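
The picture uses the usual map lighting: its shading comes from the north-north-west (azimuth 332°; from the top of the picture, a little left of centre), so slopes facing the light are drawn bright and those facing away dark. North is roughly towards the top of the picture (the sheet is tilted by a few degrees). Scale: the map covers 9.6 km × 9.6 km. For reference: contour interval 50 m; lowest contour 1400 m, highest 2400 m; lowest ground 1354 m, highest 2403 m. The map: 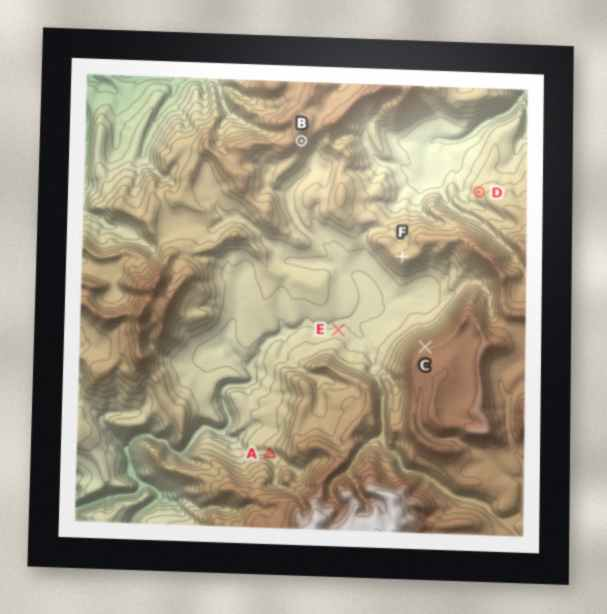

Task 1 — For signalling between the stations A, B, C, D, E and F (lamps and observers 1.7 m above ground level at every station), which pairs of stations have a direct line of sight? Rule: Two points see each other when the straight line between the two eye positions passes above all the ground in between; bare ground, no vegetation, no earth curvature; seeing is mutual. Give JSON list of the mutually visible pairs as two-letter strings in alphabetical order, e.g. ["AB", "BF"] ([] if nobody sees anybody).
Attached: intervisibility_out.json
["BC", "BD", "BE", "BF", "CE", "CF", "EF"]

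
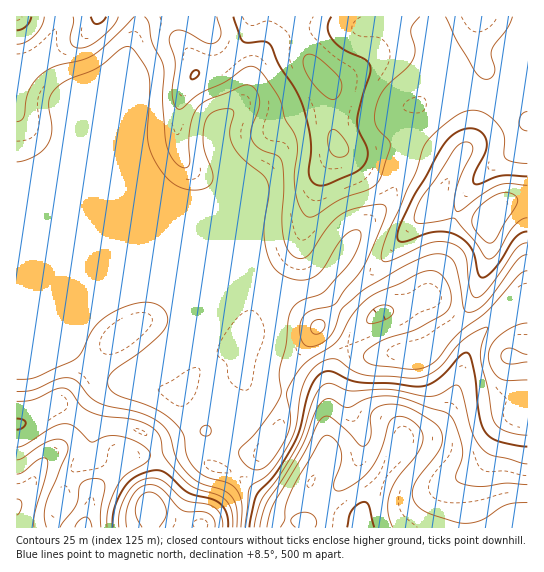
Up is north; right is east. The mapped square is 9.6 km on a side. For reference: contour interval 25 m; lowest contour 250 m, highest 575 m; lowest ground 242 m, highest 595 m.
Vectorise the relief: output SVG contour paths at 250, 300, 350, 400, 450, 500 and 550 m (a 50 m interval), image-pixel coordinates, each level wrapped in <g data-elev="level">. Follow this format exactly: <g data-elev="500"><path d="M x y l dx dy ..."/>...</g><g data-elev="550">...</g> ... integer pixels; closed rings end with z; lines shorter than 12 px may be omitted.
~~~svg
<g data-elev="250"><path d="M347 527l2-12 3-5 6-6 7-2 4 4 5 21"/></g><g data-elev="300"><path d="M267 527l6-22 31-52 17-34 5-3 5 2 16 13 12 14 4 1 4-2 4-7-1-19 2-5 5-6 10-3 14 1 13 5 21 13 7 10 0 8-2 8-22 29-5 11-1 6 2 6 8 9 9 4 22 7 14 2 16-4 24-14 20-2"/></g><g data-elev="350"><path d="M254 527l3-14 5-14 17-22 16-27 8-16 12-37 6-10 6-4 6 1 17 7 40-2 39 7 9-1 15-9 5-1 4 7 10 39 10 18 11 7 34 8"/></g><g data-elev="400"><path d="M245 527l5-40 19-13 14-21 12-24 5-34 5-14 9-14 13-7 6-1 5 1 15 11 12 4 54 3 11-4 9-6 18-22 9-8 12-8 9-3-6 19 0 12 7 31 5 30 4 7 6 4 12 4 12 1"/><path d="M17 499l4 1 1 5-3 8-2 2"/><path d="M369 323l-2-2 1-4 8-10 10-2 7 4 0 5-5 4-10 4z"/></g><g data-elev="450"><path d="M60 527l16-22 5-21 5-4 9-2 7 2 3 5-4 25 0 17"/><path d="M237 527l0-18-5-12-9-7-24-7-11-9-12-16-8-27-13-11-17-8-29-6-11-3-9-7-11-14-8-4-12 1-25 11-16 1"/><path d="M17 460l5-2 17-12 12-6 11 0 5 5 0 9-21 51-2 12 2 10"/><path d="M527 354l-18-6-6 2-2 7 1 4 5 3 20-2"/><path d="M17 122l4-1 2-3 5-25 5-10 7-8 14-8 28-7 12-5 12-10 28-28"/><path d="M145 17l4 6 3 20 9 16 3 8-1 35 3 43 5 12 8 9 7 2 3-3 0-24 1-15 4-12 6-9 9-6 36-14 6 1 6 5 2 7 1 7-9 24 0 8 2 5 5 5 19 8 5 7 2 23-2 32 1 14 3 15 7 10 8 3 6-3 23-31 15-13 12-4 20-4 6 1 3 2 0 7-5 14-14 31-8 15-14 16-10 14-5 2-19 4-5 4-4 4-2 7 0 9 2 7 4 5 4 1 7-2 11-7 7-9 7-20 20-18 37-22 23-11 9-3 8-1 8 2 6 4 5 14 5 33 3 4 3 1 8-2 8-6 32-43 5-5 5-1"/></g><g data-elev="500"><path d="M228 527l-2-14-6-10-9-4-22-6-22-19-10-4-19 5-7 5-6 6-10 21-2 10 0 10"/><path d="M17 430l6-3 3-4-3-3-6-1"/><path d="M527 176l-25 0-23 8-5-1-1-4 1-5 12-24 0-11-4-6-7-4-8-1-8 3-11 8-9 14-27 46-12 26-3 12 2 4 3 1 32-10 12 0 9 3 10 6 6 6 3 8 4 19 3 3 2 1 6-3 8-9 18-28 6-5 6-2"/><path d="M192 79l6-4 1-2-1-2-3-1-3 3-2 4z"/><path d="M17 30l9-4 5-9"/><path d="M91 17l2 5 4 2 5-2 4-5"/><path d="M233 17l8 21 2 4 6 1 14-2 7 3 10 22 17 27 7 16 6 26 1 15-2 20 0 7 5 6 7 3 8-2 29-13 7-8 3-9-2-8-7-16-2-9 5-24 8-23 0-8-5-7-21-9-11-10-5-11 0-6 3-6"/></g><g data-elev="550"><path d="M215 527l-1-8-5-5-6-2-14 0-7-2-20-21-5-3-7-1-11 3-8 10-5 15 1 14"/><path d="M486 242l5 1 4-3 21-34 2-7-5-5-8-2-10 3-13 9-8 10-2 7 1 5 5 8z"/></g>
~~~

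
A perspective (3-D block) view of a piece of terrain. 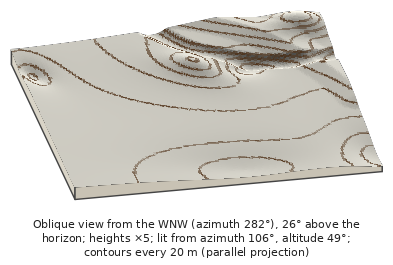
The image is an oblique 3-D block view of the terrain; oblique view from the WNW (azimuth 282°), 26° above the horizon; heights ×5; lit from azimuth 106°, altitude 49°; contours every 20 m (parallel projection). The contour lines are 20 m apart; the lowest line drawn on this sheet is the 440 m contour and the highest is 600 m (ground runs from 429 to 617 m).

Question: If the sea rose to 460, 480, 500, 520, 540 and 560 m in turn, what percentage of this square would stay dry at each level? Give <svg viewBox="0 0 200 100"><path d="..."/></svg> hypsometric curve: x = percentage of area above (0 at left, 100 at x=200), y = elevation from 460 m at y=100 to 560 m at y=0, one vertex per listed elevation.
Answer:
<svg viewBox="0 0 200 100"><path d="M189 100l-27-20-78-20-42-20-18-20-12-20"/></svg>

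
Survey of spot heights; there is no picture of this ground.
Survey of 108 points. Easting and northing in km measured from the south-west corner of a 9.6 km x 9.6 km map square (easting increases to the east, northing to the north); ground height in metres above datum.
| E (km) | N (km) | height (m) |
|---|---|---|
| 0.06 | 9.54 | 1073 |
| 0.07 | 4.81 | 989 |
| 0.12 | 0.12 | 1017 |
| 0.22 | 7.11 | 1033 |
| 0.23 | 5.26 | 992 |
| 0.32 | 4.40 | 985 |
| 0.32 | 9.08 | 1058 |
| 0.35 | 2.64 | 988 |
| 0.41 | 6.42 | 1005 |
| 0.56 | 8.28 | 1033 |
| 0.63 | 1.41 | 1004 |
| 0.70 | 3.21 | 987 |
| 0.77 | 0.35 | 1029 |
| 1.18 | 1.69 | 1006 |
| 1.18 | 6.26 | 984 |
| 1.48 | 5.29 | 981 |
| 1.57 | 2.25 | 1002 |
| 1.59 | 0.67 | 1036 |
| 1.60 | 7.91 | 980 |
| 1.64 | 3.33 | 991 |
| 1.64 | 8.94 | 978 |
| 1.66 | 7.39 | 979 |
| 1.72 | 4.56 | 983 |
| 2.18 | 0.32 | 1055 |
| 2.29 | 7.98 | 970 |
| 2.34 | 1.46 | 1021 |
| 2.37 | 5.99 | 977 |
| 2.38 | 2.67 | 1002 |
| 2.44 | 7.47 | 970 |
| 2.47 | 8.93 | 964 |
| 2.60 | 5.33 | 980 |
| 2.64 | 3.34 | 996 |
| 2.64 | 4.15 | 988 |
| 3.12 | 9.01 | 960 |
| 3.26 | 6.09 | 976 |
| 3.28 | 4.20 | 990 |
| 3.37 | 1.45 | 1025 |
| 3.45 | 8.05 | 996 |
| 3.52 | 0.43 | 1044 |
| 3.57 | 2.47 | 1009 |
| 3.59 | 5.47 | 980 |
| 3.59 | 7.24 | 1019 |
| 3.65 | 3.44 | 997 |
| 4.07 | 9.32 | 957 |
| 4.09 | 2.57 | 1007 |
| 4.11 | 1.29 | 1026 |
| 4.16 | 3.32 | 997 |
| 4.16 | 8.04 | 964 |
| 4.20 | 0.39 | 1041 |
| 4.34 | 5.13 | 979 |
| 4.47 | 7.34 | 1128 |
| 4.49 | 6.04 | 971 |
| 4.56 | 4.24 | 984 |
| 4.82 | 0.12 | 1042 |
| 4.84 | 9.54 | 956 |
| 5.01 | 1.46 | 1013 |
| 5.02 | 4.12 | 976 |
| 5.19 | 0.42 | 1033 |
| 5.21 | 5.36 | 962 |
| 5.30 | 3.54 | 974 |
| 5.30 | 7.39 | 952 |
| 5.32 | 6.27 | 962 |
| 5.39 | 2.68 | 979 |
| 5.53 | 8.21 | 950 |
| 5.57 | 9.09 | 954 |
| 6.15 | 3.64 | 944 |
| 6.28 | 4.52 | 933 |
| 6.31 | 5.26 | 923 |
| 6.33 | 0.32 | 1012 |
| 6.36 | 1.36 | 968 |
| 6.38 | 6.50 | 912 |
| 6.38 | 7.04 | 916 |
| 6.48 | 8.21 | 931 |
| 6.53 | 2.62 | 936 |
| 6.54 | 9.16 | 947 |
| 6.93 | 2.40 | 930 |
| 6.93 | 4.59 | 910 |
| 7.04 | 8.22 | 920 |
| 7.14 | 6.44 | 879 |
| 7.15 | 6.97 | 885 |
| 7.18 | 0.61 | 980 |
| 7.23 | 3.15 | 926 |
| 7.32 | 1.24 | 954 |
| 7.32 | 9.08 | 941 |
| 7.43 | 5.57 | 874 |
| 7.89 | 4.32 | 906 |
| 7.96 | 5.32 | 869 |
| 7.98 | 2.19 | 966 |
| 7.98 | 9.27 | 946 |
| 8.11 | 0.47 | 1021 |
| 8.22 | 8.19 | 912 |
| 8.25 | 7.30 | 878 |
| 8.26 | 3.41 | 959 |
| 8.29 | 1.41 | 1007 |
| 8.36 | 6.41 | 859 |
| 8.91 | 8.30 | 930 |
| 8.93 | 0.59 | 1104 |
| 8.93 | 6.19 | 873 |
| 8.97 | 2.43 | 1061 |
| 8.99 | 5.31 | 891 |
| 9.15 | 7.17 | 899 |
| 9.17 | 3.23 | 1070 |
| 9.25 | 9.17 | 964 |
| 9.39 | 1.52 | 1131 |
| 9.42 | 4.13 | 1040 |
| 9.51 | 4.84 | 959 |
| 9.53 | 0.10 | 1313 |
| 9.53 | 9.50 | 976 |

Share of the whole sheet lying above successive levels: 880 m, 96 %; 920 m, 87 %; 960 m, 66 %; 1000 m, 27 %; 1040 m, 9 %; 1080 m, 4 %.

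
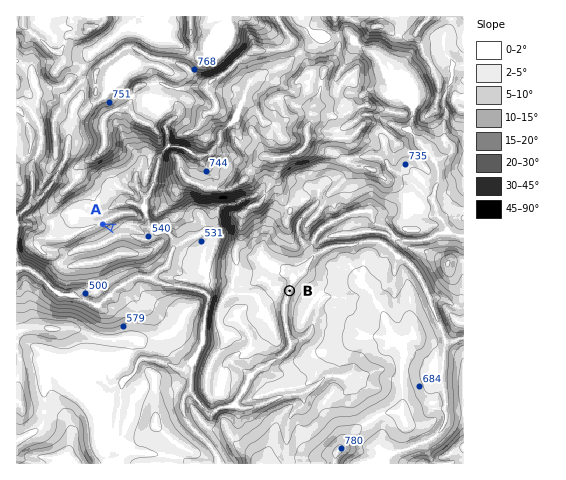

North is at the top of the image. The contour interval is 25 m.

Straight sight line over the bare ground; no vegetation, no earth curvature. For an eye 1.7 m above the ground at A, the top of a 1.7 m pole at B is hidden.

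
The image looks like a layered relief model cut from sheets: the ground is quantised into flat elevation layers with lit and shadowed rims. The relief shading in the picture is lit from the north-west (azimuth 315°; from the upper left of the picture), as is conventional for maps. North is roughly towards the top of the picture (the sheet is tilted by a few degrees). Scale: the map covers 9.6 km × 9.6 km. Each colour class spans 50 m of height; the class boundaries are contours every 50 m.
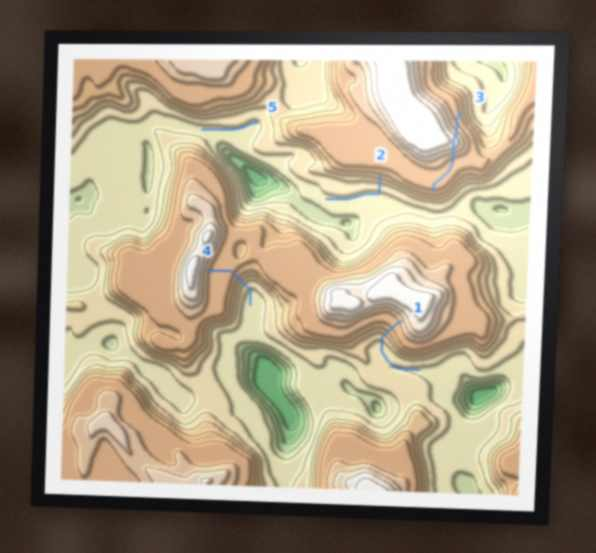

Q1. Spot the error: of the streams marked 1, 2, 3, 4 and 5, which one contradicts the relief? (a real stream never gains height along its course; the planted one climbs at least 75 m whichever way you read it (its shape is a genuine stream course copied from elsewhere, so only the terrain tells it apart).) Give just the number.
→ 3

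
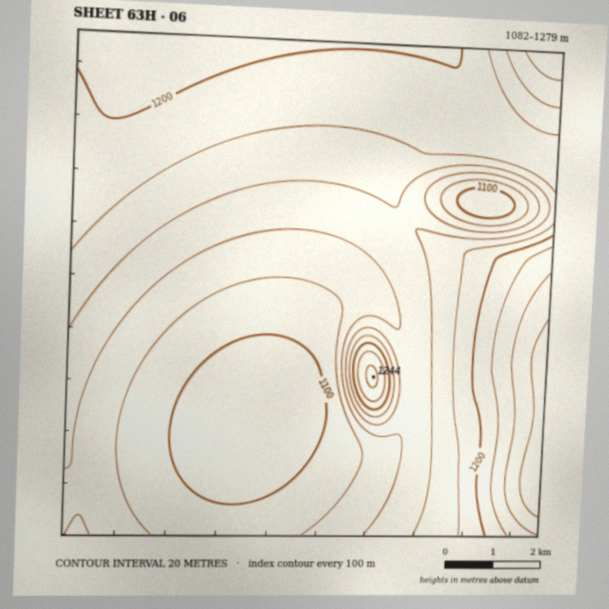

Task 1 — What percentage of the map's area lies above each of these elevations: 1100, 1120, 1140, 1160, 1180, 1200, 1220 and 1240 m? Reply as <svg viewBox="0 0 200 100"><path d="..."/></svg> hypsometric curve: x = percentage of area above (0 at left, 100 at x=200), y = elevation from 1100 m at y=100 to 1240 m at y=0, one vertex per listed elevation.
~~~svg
<svg viewBox="0 0 200 100"><path d="M181 100l-26-14-27-15-31-14-29-14-39-14-16-15-6-14"/></svg>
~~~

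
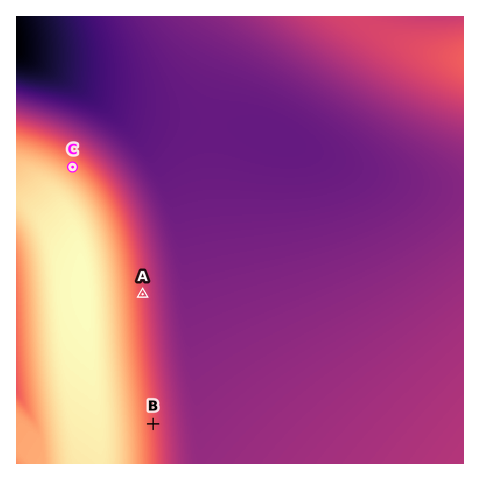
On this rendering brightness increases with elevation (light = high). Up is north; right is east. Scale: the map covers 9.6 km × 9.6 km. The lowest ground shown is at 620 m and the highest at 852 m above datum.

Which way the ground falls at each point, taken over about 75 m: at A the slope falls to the E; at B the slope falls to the E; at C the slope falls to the NE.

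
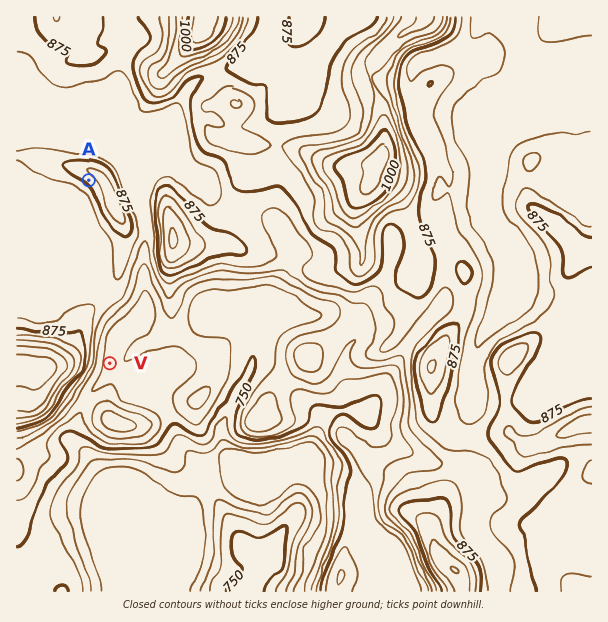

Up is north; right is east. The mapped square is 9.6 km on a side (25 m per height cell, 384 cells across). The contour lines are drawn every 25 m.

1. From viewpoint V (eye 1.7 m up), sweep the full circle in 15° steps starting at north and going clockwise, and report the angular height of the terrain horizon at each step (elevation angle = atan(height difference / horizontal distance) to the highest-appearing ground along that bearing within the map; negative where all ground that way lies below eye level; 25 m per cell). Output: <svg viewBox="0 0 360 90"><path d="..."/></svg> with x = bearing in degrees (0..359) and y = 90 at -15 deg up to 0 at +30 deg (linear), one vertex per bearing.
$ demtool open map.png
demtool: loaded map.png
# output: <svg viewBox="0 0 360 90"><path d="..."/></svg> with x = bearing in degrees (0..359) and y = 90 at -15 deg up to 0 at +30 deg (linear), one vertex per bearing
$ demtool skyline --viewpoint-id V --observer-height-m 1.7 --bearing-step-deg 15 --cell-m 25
<svg viewBox="0 0 360 90"><path d="M0 53l15 2 15-4 15 4 15 0 15 2 15 0 15 1 15-1 15 2 15-3 15-3 15-1 15 3 15 4 15-4 15-11 15-9 15-4 15 2 15 3 15 5 15 5 15 4"/></svg>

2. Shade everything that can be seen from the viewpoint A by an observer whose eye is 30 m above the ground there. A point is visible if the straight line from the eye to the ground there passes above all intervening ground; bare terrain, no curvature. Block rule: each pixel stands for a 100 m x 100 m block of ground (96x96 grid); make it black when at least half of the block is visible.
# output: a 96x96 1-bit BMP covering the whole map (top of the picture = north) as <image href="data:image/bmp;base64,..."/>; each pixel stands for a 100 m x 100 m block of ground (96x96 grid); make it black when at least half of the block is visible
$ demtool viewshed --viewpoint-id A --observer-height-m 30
<image width="96" height="96" href="data:image/bmp;base64,Qk2+BAAAAAAAAD4AAAAoAAAAYAAAAGAAAAABAAEAAAAAAIAEAAATCwAAEwsAAAIAAAAAAAAA////AAAAAAAAAAAB/4A8AAHAAAAAAAAB/4A8AAMAAAAAAAAB/4AcAAIAAAAAAAAB/8AeAAeAAAAAAAAA/8AeAAfAAAAAAAAA/+AGAA+AAAAAAAAA//AAAA8AAAAAAAAA//AAAA4AAAAAAAAA//AAABwAAAAAAAAA//gAAAAAAAAAAAAA/zgAAAAAAAAAAAAA/BwAAAAAAAAAAAAAYAwAAAAAAAAAAAAAAAAAAAAAAAAAAAAAAAAAAAAAAAAAAAAAAAAAAAAAAAAAAAAAAAAAAAAAAAAAAAAAAAAAAAAAAAAAAAAAAAAAAAAAAAAAAAAAAAAAAAAAAAAAAAAAAAAAAAAAAAAAAAAAAAAAAAAAAAAAAAAAAAAAAAAAAAAAAAAAAAAAAAAAAAAAAAAAAAAAAAAAAAAAAAAAAAAAAAAAAAAAAAAAAAAAAAAAAAAAABwAAAAAAAAAAAAAB/+AAAAAAAAAAAAAB//AAAAAAAAAAAAAB//4AAAAAAAAAAAAA+B8AAAAAAAAAAAAAYB/AAAAAAAAAAAAAAA/AAAAAAAAAAAAAAAfAAAAAAAAAAAAAAAOAAAAAAAAAAAAAAAAAAAAAAAAAAAPAAAAAAAAAAAAAAD/4AAAAAAAAAAAAAD/8AAAAAAAAAAAAAD/+AAAAAAAAAAAAAD/8AAAAAAAAAAAAAD/8AAAAAAAAAAAAAD/8AAAAAAAAAAAAAD/+AAAAAAAAAAAAAD/+AAAAAAAAAAAAAD/+AAAAAAAAAAAAAD//AAAAAAAAAAAAAD//gAAAAAAAAAAAAD//wAAAAAAAAAAAAD//4AAAAAAAAAAAAD//4AAAAAAAAAAAAD//8AAAAAAAAAAAAD//8AAAAAAAAAAAAD//8AAAAAAAAAAAAD//8BAAAAAQAAAAAD//8DAAAAAwAAAAAD//8DAAAABwAAAAAD//4DAAAADgAAAAAD//wDAAAAfgAAAAAD//wDAAAB/gAAAAAD//wDAAAD/AAAAAAD//4DAAAH/AAAAAAD//4HAAAf/AAAAAAD//wHAAB//gAAAAAD//wGADB//gAAAAAD//wCAPg//wAAAAAD//gDAfgf/wAAAAAD//gAA/gP/4AAAAAD//AAB/gP/4AAAAAD/+AAH/gf/4AAAAAD/gAAH/g//8AAAAAD+AAAP/x//8AAAAAD+AAAf/w//+AAAAAD8AAB//weP+AAAAAD8AAH//AEB+AAAAAD+AA//gAAB+AAAAAD/gB//AAAA+AAAAAD/////+AAA+AAAAAD//////AAA+AAAAAD/////+AAA+AAAAAD/////+AAB+AAAAAD/////cAAB8AAAAAD/////YAAD8AAAAAD////PAAAD4AAAAAD////PgAAD4AAAAAD/////wAAB4AAAAAD///w/4AAB+AAAAAD///g/4AAA+AAAAAD///A/9gAAeAAAAAD///A/8wAAPAAAAAD///g/wcAADgAAAAD///g/APAABwAAAAD///w+AH8AA4AAAAD////+AD+AAcAAAADn///+AB+AAfAAAAA="/>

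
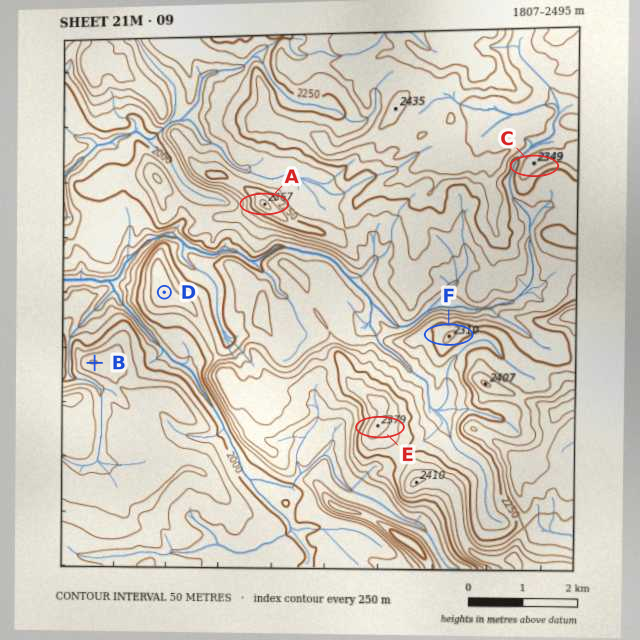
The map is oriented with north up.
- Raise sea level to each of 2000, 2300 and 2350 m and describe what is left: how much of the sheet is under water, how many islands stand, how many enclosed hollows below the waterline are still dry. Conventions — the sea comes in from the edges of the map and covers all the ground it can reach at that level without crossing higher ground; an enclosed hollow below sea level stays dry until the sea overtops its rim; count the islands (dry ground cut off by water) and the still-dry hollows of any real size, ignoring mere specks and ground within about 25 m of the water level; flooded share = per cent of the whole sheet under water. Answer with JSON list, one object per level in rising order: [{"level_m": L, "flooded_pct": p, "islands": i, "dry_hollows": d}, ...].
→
[{"level_m": 2000, "flooded_pct": 10, "islands": 0, "dry_hollows": 0}, {"level_m": 2300, "flooded_pct": 80, "islands": 2, "dry_hollows": 0}, {"level_m": 2350, "flooded_pct": 89, "islands": 2, "dry_hollows": 0}]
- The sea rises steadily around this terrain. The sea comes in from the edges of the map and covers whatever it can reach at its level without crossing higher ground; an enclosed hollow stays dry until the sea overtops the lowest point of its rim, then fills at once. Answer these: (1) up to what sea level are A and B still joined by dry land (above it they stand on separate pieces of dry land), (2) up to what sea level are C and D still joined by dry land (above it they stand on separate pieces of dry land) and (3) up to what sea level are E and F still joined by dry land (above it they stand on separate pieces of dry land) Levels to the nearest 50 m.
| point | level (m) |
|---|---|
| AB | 2000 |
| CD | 2050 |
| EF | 2250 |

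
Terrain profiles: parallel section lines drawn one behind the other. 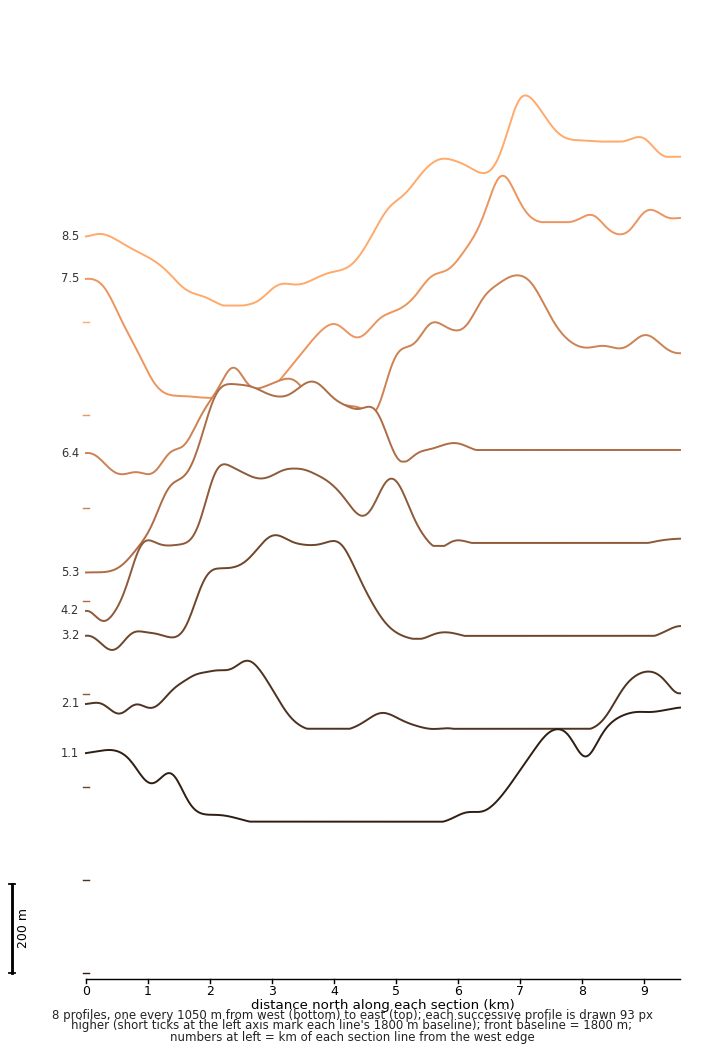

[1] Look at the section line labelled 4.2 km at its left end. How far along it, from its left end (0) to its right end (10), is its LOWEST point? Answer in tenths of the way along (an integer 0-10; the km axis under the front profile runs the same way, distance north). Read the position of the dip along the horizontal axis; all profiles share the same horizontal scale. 0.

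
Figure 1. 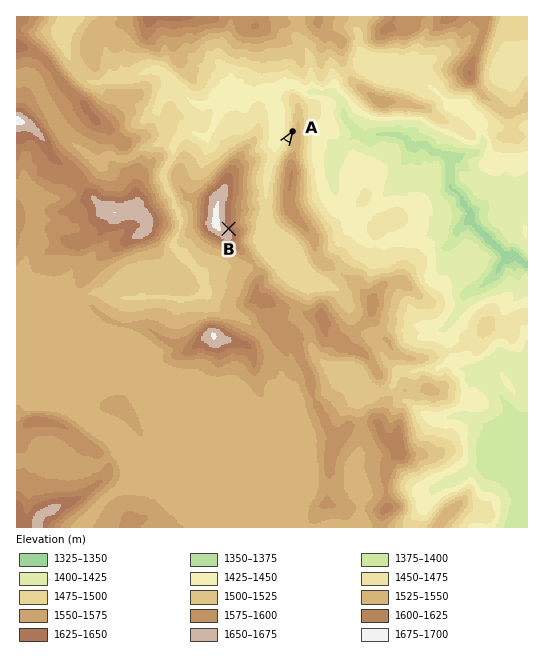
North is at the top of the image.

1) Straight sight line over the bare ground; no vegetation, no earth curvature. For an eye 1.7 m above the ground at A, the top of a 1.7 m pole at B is in view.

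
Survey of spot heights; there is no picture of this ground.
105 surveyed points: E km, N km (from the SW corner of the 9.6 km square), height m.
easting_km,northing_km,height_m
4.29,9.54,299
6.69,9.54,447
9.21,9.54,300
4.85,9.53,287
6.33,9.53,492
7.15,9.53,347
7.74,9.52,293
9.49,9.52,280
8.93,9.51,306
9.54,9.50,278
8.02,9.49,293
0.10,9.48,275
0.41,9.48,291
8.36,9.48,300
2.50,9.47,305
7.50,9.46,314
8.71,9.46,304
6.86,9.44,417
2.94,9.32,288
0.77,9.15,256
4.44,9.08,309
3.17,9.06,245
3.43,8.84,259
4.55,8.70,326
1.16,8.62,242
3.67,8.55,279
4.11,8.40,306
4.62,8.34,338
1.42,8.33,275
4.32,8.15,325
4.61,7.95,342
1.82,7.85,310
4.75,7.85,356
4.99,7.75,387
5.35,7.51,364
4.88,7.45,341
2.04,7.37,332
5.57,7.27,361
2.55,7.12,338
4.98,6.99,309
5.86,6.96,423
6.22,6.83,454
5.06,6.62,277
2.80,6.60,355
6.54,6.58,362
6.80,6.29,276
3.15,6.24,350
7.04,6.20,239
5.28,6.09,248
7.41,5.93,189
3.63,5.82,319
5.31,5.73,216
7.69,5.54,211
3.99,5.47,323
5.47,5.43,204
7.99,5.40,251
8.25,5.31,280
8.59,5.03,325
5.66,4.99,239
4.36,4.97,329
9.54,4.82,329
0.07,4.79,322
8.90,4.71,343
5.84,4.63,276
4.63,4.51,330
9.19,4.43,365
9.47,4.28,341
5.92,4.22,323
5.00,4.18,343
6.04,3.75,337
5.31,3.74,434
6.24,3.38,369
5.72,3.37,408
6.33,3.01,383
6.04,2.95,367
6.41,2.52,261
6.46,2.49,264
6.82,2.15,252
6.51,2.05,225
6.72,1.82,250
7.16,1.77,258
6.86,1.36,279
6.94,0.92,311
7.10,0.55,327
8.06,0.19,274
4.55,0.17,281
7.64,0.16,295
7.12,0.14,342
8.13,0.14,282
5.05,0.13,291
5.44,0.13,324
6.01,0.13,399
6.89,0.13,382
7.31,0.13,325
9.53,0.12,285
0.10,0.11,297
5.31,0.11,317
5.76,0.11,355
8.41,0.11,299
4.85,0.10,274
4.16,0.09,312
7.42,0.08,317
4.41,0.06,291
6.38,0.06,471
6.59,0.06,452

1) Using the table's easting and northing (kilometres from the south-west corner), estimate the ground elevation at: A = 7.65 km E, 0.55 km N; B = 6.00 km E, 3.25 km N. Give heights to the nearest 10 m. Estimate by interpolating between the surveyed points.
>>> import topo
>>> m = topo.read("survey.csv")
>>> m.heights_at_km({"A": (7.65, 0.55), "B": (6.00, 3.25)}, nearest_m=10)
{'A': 290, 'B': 400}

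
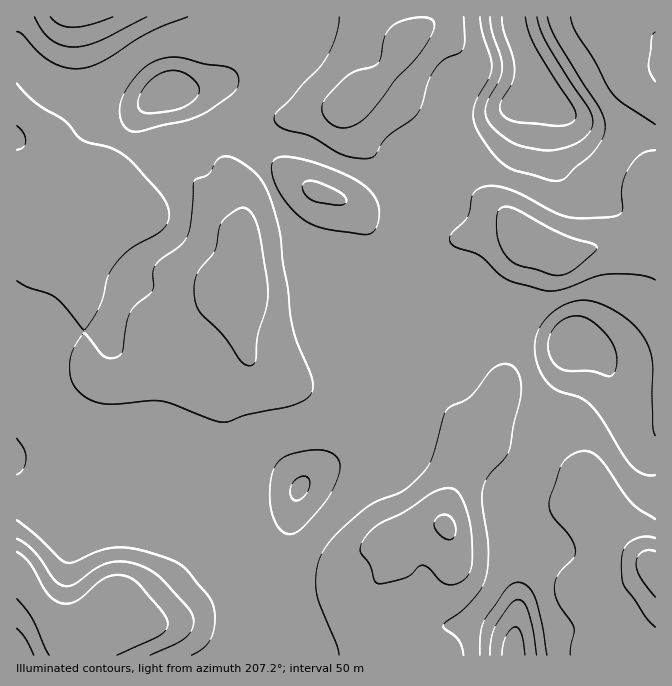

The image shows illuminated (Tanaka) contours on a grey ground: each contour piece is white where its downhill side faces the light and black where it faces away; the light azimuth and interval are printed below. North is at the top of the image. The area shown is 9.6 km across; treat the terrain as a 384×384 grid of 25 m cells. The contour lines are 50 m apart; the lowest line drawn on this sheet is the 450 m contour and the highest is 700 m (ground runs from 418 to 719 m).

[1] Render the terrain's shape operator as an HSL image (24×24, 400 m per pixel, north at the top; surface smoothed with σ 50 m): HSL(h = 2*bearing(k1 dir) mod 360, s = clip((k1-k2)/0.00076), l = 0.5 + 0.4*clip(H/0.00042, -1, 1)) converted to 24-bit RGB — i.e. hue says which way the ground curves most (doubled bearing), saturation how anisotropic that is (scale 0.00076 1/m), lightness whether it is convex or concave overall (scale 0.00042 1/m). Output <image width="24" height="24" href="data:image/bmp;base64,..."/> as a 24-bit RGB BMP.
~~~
<image width="24" height="24" href="data:image/bmp;base64,Qk32BgAAAAAAADYAAAAoAAAAGAAAABgAAAABABgAAAAAAMAGAAATCwAAEwsAAAAAAAAAAAAA4NFlOxdFa4BPP340ImUTc3oc0hZF1FdflX6AjYZ4dI11jLOETUmksU69x3LYUF/VH4OaFILQ//vM9MEmTSJ4dVuUZbGEW8mNrRV5kQ0XNp0kWX1keUJFWEYnUmYeq9dPh5J7k36GiKCCiah0Sz9xbFiPhbWrYpXRVUXfEpS9//LM/wnUMz6lY16spcGXab2UMwAr/4tZbeEeEisZXzoui1ZNfcWdart4f4d1h4t0q6xvVJRTl1uhNp2btrNrh45KJFt4pTs4rP9a+QBGWUIydmczWfMjQJeaLAci0fW775bJWR+oJrK5VOGuZL+QepKBfHqBk3Rms7NUoJtMOoZYWpWUTmOPlcOTIgtU3bo7pc8xsElFsWe/crnL7NJuKAsXVP/7hdWmnH2ul3ncf5vYfZize4qUeYKGemuGsTl41+BRn39VhJpBPl0pKIYcg50xHwUu3ulzoat3eKCDh6CedGaR7hN3rADbbMWXd5WVenqIf4OJf4GIgH2Ihn+Ie3+FXFWKnjS+9t3ERJuYr2q5r1O5kbdHLlolDChLtOiTmqSFmKNmfYNZdk1wizVyb6G3SMtuXnuGfnqCfoN/fYJ8eYGBhXyChnyAUFaEOXO48d3ayoLZSF+ehGq01JzNX07IB4nBdMp8n32Hr395h4BxWDRnkkpywMhpc3O8XVeDcYJ7g3l5hnZxeYZydIJ9g36NXmiKMruCZcFV5HinpkjHfGaamYCItH+nOoSkTY+ZmHRorn5uoVt4TzR+jlWutOy/ZUl7gG2UcnaSdXWPgouZgYSZeIubbH+eeXGgb6WjkpZVk3pDh2hYhW9xjYZ8pYR7fl54M3t1s2aFl4p2nGN8ZS6Bl+B7dtFaRUV5Z4RybJOBW4+ln2+ZkoZ5ZaByVlWEapaKj2F5k1Rcp1tejnl1gX10h49wlGhnpWp8N5poKVOAwjw8klozQnKCn+iNobR2Q0CGdpFxiVdbg2M4Uow6m6lfh3FaY55vTX6CjT1TiWhZlaNoioZ6h3yLkZSEenGMl4GUt2eDGz1bwCh+1dKTScm1iMR8r61/a0CSl357XU2HqrOMSbm0bW6rk3mngqCQTyqKomqOm2t4haGAf4mKiYp7fY93g3WGfn2GpHOhM0a6EQ/v8eXac7zJiL23k4CuimOUhIiTWFGbuZmCg2pXYYNDS65QaKqoQiOEtFKWr7OAgpJ8g353gpN/hXWMhXyEfX+CfH6DZH6PAJ2l9OPXv6XcjXWynTyBb5OQh32ac0ySoH1zuXiTh7OvWMBMOC5RLCxZojlEwsZ4iYZ4fI+Ad4x8g3F/h4R9fIGEepKPdKvCPdXoHNqr4U47oDxLjmZ9qJhzfWFNQ4mTsXPCxY2ClHdKynQ+MFZ3FDZ7XrdQs8eFfpOOgY+PhnWMhXWBfJeLeYqkis+kJsezmUkiJSgL188ZwlKEtlF+naNWU5+Jk1lwK4Fdzni85oHOurWTYYOqGRFdcLZWntGHeJ27eXuyrUmrm5B3kaNcYYk6ttkwRRgwZCwdhmweUHcOVWYVbq88ylCYYqNfYHaOYIhqQlQrvYco07h/iEZnGiJcbNthdPWnQ0WfgR9JrTwrpqZ8mXmFqJeJs6pMMAkipDUxj8+0gJ/OfOHULsPcZ5o8o795lkeEiE5+jjdvc9yEtF1sqHqjNiGLk/2DZDAMMBADbpcNYOKTmH57jHx/q3BnvBd3ZDeuYbd+a8dsYqKKtbtnPSVDTNhreSRlrH49YCpFWNRWep9akH5kl1d2VpO0yY5IzA/ql9/+gMH0plSrj391iX6Fl2iUrCmju36IerOPtL86NZssoIBYjECpu3eUTCNvpoy4gUPP68M6S2ccWIopUpNpcZ6PZLS6b8rUXs+7Ziulv3G4oISZknGKgECRuBZ5ydJdiqNYxqqah+69DmPFcW61ljVeZ5q5baqrHii4/8z19bL0X+nVKqt6P5VHmZlNeKUtWGYaFDQjmH9StGp8lnBuJz6WknD/8Nvuh5LO0/jpm8H7UAmBhGFqfbeod7TDcGy3NXGfI9Lc8Njz1sf7uXj5f2fQeWmWrnWJsHOAKWNrD4MtQHW1xYiZUpOWCDY6/51noNt+kv+aUQZBf0F7i0qNieGYPqnkYULRsWzWNsB6d8gKnD0UjVM5s0ZwqXGlnnqfsouVTlK0asiYCEpMyHNut0+SJAcsz/980f/MlRmPcySEhGmPYlqQmfaIIR5ERVs1Mo5eunzS5I/ixV+6mWRphH9niYptiXh5q5eHcmugrlZlXjkdCFoFjCpYVxLB5//Mif9GRhVJZERig2FlbLWd"/>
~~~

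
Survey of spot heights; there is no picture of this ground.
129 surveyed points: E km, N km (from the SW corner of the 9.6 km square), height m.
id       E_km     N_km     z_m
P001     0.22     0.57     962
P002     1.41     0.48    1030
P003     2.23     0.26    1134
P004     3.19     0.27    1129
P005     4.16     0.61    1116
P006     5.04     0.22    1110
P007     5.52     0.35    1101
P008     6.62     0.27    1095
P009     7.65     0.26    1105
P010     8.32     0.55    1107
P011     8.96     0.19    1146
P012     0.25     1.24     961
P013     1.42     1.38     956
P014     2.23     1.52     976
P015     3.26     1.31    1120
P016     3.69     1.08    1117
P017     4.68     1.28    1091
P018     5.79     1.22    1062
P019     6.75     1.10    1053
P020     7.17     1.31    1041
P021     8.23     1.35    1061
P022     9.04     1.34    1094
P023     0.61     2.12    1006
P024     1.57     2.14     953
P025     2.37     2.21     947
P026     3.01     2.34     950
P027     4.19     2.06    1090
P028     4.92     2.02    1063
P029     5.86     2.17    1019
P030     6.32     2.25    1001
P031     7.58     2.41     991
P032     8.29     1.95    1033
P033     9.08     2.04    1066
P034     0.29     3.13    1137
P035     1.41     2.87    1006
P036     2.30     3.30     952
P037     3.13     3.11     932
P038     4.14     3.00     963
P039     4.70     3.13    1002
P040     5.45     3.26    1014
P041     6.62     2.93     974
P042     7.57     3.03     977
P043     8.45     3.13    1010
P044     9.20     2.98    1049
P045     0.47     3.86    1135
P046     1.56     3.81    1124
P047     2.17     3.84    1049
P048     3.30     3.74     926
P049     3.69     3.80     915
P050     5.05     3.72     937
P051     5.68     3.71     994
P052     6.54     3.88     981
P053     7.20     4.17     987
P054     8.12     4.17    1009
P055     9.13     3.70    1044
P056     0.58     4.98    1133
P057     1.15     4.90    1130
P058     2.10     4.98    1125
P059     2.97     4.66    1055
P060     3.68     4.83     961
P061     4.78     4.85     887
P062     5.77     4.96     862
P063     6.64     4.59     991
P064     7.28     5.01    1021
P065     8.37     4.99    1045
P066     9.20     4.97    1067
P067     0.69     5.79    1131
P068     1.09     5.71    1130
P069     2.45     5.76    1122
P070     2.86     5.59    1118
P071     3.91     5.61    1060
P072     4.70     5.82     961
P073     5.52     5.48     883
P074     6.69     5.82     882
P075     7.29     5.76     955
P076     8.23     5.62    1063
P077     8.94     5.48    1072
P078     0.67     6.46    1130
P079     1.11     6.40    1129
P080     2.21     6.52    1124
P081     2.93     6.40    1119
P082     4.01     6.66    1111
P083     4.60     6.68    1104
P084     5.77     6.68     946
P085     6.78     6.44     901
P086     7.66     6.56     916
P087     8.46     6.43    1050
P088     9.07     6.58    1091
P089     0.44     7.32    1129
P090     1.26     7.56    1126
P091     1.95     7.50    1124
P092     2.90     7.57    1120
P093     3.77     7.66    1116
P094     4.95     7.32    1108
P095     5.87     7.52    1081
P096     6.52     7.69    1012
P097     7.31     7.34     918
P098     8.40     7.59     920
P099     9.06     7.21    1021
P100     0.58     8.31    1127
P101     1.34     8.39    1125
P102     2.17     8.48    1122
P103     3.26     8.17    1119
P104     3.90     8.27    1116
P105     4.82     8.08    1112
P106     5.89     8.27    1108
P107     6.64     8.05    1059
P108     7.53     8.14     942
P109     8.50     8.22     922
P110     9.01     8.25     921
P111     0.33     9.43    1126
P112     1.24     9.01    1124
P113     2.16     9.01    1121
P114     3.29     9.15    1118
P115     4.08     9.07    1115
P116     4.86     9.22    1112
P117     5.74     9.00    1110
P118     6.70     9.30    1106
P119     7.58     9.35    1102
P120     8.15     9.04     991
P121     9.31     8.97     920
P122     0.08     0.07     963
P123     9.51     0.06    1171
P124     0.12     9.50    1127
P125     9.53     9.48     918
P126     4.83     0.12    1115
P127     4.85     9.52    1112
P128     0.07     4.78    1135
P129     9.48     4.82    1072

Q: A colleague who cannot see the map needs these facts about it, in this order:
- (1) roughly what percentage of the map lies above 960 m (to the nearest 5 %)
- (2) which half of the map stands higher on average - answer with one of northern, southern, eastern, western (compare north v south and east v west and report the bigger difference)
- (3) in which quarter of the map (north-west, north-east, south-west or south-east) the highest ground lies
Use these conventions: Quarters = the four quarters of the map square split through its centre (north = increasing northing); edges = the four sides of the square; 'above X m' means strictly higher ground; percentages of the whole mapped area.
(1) About 80 % of the map lies above 960 m.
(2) The western half stands higher on average than the eastern half.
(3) The highest ground is in the south-east quarter.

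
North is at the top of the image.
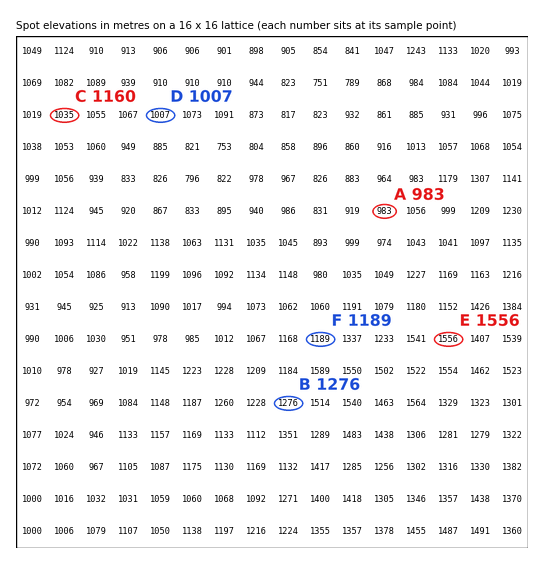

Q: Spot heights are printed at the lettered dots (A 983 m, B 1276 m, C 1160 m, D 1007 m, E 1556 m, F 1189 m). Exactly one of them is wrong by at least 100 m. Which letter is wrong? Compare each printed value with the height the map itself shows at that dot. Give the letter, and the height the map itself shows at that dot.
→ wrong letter C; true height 1035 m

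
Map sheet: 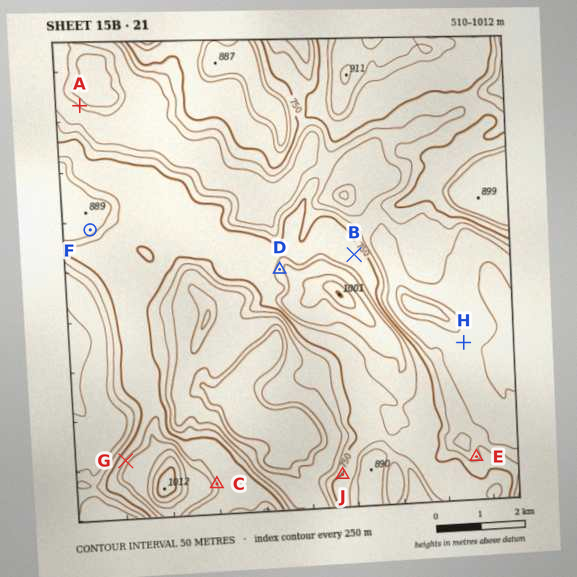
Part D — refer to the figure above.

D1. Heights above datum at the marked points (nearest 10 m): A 590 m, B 760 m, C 800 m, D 830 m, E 680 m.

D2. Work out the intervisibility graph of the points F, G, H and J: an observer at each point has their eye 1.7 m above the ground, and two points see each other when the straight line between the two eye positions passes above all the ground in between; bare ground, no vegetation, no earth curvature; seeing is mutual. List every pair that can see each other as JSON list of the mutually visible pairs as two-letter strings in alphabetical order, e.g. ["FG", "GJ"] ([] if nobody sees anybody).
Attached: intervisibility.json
["FG", "FJ"]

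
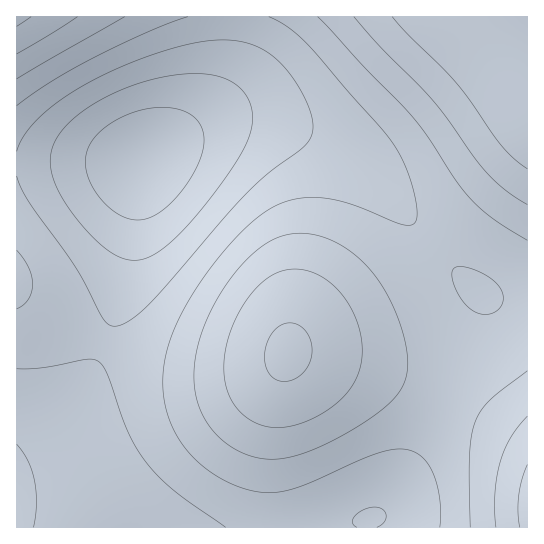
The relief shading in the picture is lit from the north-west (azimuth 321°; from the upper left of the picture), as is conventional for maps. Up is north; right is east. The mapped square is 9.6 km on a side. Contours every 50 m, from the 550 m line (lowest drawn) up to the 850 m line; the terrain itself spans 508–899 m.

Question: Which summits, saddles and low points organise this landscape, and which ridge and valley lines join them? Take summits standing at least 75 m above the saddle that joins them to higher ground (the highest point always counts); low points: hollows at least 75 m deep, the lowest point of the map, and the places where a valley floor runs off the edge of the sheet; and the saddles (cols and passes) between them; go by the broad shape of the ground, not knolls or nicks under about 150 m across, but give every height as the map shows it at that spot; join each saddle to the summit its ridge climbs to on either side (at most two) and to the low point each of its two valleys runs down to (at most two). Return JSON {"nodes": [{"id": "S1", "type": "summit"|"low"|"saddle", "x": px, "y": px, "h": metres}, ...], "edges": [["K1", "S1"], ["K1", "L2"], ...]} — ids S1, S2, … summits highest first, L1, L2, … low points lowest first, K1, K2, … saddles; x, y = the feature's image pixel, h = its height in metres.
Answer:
{"nodes": [
{"id": "S1", "type": "summit", "x": 477, "y": 17, "h": 899},
{"id": "S2", "type": "summit", "x": 527, "y": 510, "h": 870},
{"id": "S3", "type": "summit", "x": 17, "y": 17, "h": 864},
{"id": "S4", "type": "summit", "x": 287, "y": 353, "h": 858},
{"id": "L1", "type": "low", "x": 142, "y": 161, "h": 508},
{"id": "K1", "type": "saddle", "x": 443, "y": 395, "h": 733},
{"id": "K2", "type": "saddle", "x": 433, "y": 245, "h": 703},
{"id": "K3", "type": "saddle", "x": 230, "y": 17, "h": 688}],
"edges": [["K1", "S2"], ["K1", "S4"], ["K1", "L1"], ["K2", "S1"], ["K2", "S4"], ["K2", "L1"], ["K3", "S1"], ["K3", "S3"], ["K3", "L1"]]}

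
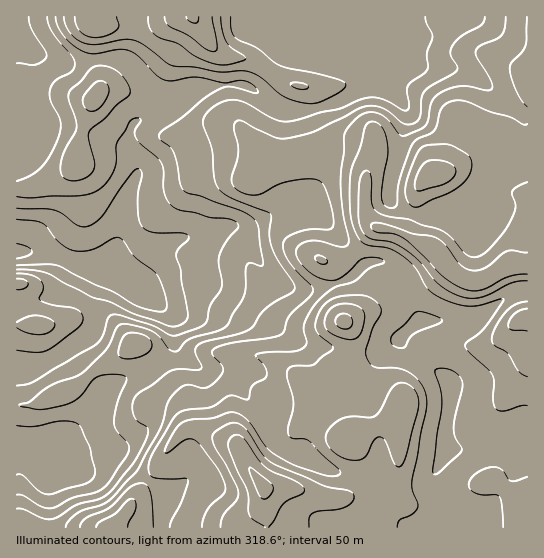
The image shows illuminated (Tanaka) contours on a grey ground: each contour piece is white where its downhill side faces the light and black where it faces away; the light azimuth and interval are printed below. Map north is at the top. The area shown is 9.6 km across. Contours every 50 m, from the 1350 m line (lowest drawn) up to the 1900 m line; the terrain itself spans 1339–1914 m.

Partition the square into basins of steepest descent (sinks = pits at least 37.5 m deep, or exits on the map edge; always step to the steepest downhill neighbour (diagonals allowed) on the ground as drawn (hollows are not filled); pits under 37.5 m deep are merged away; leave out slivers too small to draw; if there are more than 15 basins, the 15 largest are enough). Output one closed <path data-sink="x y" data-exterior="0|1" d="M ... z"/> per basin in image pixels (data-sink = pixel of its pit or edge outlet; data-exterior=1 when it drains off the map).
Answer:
<path data-sink="17 253" data-exterior="1" d="M527 16l-436 1 1 8 4 4 0 26 4 34-11 20-8 24-6 30-9 10-20 11-11 4-19 2 0 215 21-1 34-15 24-20 23-12 17-13 8 3 12 11 26 35 10 36-8 2-7 7-12 16-12 24-39 50 415-1z"/><path data-sink="54 449" data-exterior="0" d="M138 344l-5 1-15 12-23 12-24 20-34 15-21 2 1 122 94 0 12-11 10-18 19-21 12-24 12-16 7-7 8-2-10-36-26-35z"/><path data-sink="17 39" data-exterior="1" d="M90 16l-74 1 1 172 12 0 17-5 20-11 9-10 6-30 8-24 11-20-4-34 0-26-4-4z"/>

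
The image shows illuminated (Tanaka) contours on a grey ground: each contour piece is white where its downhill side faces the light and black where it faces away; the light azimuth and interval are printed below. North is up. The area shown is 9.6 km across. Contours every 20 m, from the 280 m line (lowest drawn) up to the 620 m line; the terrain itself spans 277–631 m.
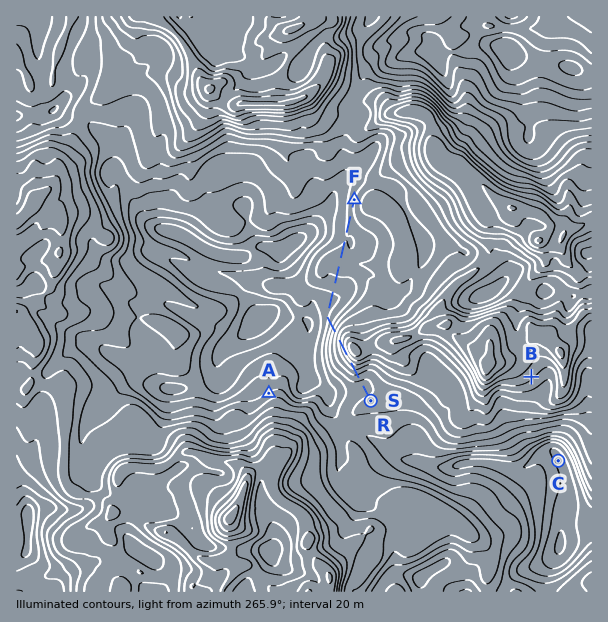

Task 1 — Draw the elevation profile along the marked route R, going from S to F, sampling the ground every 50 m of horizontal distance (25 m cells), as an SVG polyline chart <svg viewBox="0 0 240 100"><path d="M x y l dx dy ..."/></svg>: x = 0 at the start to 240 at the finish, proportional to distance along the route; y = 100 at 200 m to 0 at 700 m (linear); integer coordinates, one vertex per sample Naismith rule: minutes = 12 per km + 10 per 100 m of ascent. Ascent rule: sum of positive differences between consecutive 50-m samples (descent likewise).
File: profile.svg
<svg viewBox="0 0 240 100"><path d="M0 55l3 0 4 1 3 1 3 1 4 0 3-1 3 0 4-2 3-1 4-2 3-3 3-1 4-2 3-1 3-1 4-1 3-1 3 0 4 0 3 1 3 1 4 2 3 1 3 2 4 3 3 2 4 3 3 2 3 3 4 1 3 1 3 1 4 0 3 0 3 0 4 0 3 0 3 0 4-1 3 0 4-1 3 0 3-1 4-1 3-1 3-1 4-1 3 0 3-1 4 0 3 0 3 1 4 1 3 0 3 1 4 0 3 0 4 0 3 0 3 0 4 0 3 0 3 0 4-1 3 0 3-1 4 0 3-1 3 0 4-1 3 0 2 0"/></svg>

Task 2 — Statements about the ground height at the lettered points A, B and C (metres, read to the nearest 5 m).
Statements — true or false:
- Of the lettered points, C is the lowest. true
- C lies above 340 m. false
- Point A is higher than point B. false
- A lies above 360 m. true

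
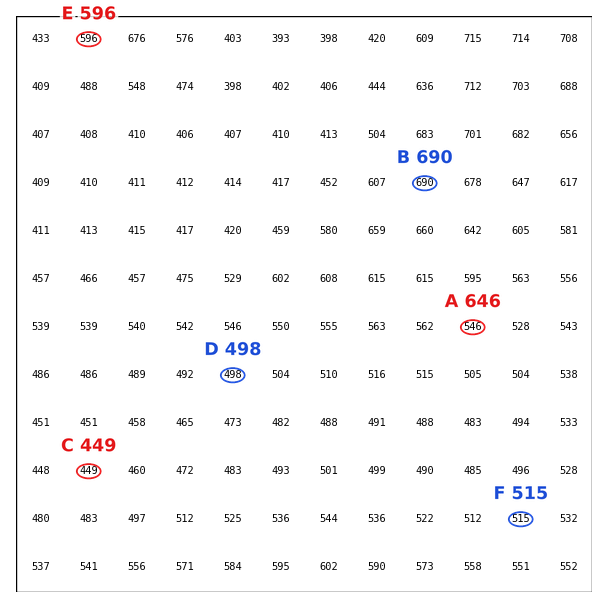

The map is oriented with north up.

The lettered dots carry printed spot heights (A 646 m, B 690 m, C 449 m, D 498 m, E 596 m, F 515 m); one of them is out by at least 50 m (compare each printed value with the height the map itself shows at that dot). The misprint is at A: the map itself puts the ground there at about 546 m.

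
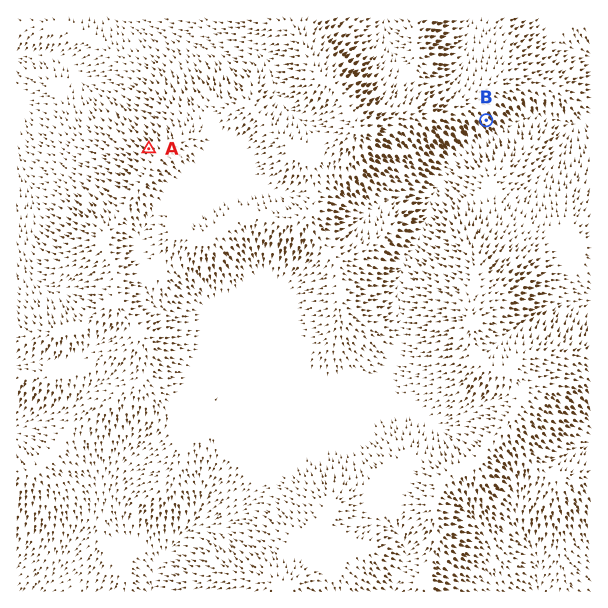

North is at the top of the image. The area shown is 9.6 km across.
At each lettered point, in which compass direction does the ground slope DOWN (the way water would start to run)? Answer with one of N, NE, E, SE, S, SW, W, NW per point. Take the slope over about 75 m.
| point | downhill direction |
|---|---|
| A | NW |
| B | SE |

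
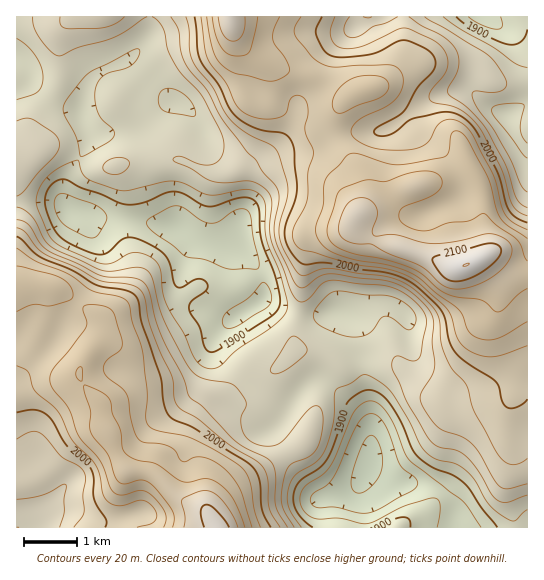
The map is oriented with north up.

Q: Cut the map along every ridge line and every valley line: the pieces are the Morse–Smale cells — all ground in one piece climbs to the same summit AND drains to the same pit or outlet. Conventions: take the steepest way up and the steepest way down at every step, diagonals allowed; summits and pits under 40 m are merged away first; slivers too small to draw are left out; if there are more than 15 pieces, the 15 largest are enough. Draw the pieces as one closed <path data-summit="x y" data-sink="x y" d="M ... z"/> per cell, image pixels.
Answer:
<path data-summit="466 265" data-sink="370 463" d="M470 168l-33 13-30 7-26 16-20 8-12 16-10 4-22 4-9 9-5 26-4 43 19 2 13-4 12 0 9 6 3 5 0 19 8 24 8 48-2 52-11 19-16 8-17 4-4 4 1 27 206-1 0-252-17-2-20-17-6-1 2-14-4-19 0-27-4-13z"/><path data-summit="218 527" data-sink="178 227" d="M30 75l-2 6-6 6-6 2 0 196 27-1 11 3 47 31 2 12-3 8-16 21-5 14 1 5 5 9 16 18 3 21 19 41 3 4 17 0 12 5 5-11 7-8 13-7 8-25 15-25 10-4 12 0 8-3 21-20 15-1 9-4 17-17-2-18 6-19-20-6-14-8-31 19-7 0-22-10-16-12-8-15 2-13 9-24 0-7-6-6-16-7-35-5-42-3-24-6-5-8 1-18 23-42 1-12-10-20-29-10-17-15z"/><path data-summit="218 527" data-sink="370 463" d="M343 312l-12 0-13 4-20-1-5 18 2 18-17 17-9 4-15 1-21 20-8 3-12 0-10 4-15 25-8 25-13 7-10 12-1 6 22 22 27 12 13 19 103 0 0-27 4-4 29-9 9-9 8-17 0-48-8-48-8-24 0-19-6-8z"/><path data-summit="218 527" data-sink="17 527" d="M43 284l-27 2 0 241 201 1-12-19-27-12-21-21-14-5-17 0-3-4-19-41-3-21-16-18-6-13 5-15 16-21 3-17-5-6-13-7-26-19z"/><path data-summit="466 265" data-sink="178 227" d="M149 16l-132 0-1 71 6 0 6-6 2-6 3 11 17 15 29 10 10 20-1 12-23 42-1 18 5 8 24 6 42 3 42 7-1-29 4-21 7-19 16-23 0-8-17-20-15-7-10-8-33-33 12-10 8-14z"/><path data-summit="230 17" data-sink="178 227" d="M230 16l-80 0-1 15-5 12-16 16 33 33 10 8 15 7 15 18 2 10-16 23-7 19-4 21 0 25 2 5 15 9 30 11 14-5 3-21 8-25 1-20 4-11 30-14 22-3 17-9 16-4-1-22 4-8 0-2-7 7-13 6-14 2-32-14-4-6 0-24-3-6-18-14-11-13-7-13z"/><path data-summit="466 265" data-sink="483 17" d="M527 16l-39 1 7 6 1 6-5 14-16 27-2 20 5 7-11-8-20 3-21 9-39 28-9 3-24 0-15 5 5 13 17 23 3 8 0 20-3 11 20-8 26-16 30-7 33-13 9 14 4 13 0 27 4 19-2 14 6 1 16 15 8 4 13-1z"/><path data-summit="230 17" data-sink="483 17" d="M487 16l-105 0-13 8-10 3-3-1-2-10-123 0 0 7 12 24 16 14 18 7 34 8 16 8 12 9 10 4-8 8-4 9 0 17 4 5 13-4 24 0 9-3 39-28 21-9 20-3 7 4-1-18 3-9 15-23 5-14-1-6z"/><path data-summit="466 265" data-sink="178 227" d="M338 136l-16 4-17 9-22 3-30 14-4 11-2 26-7 19-1 17-4 6-12 3-31-10 0 7-9 24-2 13 8 15 9 8 29 14 10-2 25-17 24 11 13 2 4-42 6-29 8-6 22-4 10-4 11-15 4-12 0-20-3-8-17-23z"/><path data-summit="230 17" data-sink="370 463" d="M267 64l-3 1 7 10 1 27 7 6 16 7 12 4 10 0 17-8 15-14-10-4-12-9-16-8z"/><path data-summit="466 265" data-sink="483 17" d="M381 16l-26 0 1 10 13-2z"/>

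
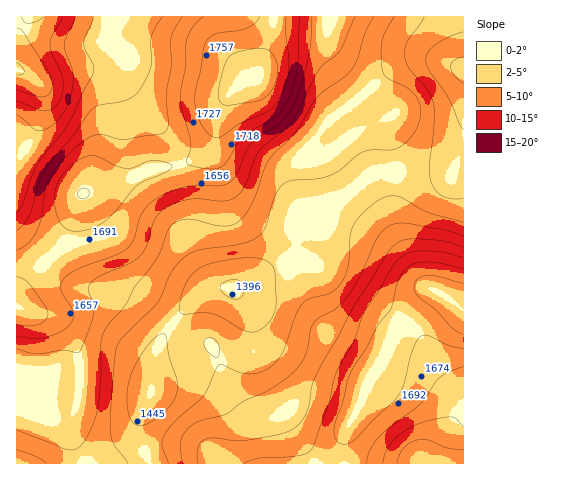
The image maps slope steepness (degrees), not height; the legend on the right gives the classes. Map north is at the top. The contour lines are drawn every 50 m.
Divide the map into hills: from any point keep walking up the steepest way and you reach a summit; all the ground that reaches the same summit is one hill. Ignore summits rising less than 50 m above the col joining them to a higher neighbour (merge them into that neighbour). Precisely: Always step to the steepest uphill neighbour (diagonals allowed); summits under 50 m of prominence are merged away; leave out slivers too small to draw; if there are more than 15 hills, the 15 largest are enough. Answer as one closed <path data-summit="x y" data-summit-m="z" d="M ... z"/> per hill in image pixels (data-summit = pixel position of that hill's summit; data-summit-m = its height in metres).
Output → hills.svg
<path data-summit="259 76" data-summit-m="1827" d="M463 16l-446 0-1 145 15-21 11-28 0-22-10-13 6 3 7 0 30-9 21 0 21 8 18 17 9 14 23 23 7 11 15 57 0 38 13 31 12 14 21 5 23-14 29-11 16-2-3-13 0-28 4-13 42-14 29-22 65-2 11-4 7-7 6-11z"/><path data-summit="463 313" data-summit-m="1791" d="M463 149l-5 10-12 10-71 3-29 22-42 14-4 13 0 28 2 13-32 8-24 11-11 8-20-1-7 2-14 10-11 11-20 25-7 15-5 25 0 16-11 27 0 20 11 25 313-1z"/><path data-summit="83 194" data-summit-m="1751" d="M96 71l-21 0-30 9-10 0 7 10 1 15-7 26-20 31 0 67 16 22 27 27 17 9 41 3 14 4 8 4 24 24 4 9 16-20 17-16 15-7 9-1-10-3-8-7-14-26-3-12 0-38-15-57-7-11-23-23-9-14-15-15z"/><path data-summit="17 305" data-summit-m="1735" d="M17 230l-1 175 10-6 15-5 10-17 8-7 10-5 14-3 30-1 16 4 12 6 7 7 3 9 5-36 11-21-4-8-24-24-8-4-14-4-35-2-20-7-14-12z"/>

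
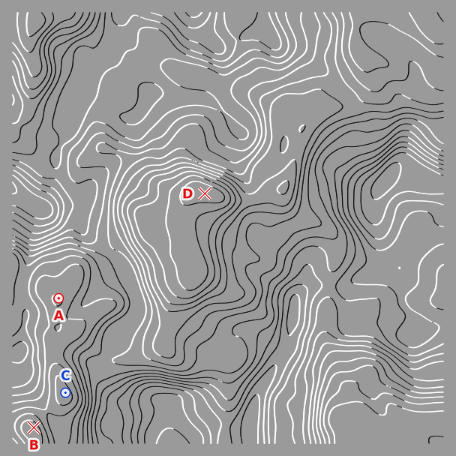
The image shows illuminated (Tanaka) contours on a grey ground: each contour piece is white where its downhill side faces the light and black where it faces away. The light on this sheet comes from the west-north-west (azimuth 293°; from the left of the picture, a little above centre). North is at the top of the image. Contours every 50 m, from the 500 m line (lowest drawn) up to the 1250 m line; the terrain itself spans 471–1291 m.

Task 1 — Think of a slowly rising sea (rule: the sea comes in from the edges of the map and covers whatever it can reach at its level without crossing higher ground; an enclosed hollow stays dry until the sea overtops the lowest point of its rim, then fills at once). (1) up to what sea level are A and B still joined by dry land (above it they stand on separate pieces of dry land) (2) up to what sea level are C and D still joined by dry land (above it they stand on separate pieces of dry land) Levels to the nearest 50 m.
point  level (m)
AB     1050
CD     900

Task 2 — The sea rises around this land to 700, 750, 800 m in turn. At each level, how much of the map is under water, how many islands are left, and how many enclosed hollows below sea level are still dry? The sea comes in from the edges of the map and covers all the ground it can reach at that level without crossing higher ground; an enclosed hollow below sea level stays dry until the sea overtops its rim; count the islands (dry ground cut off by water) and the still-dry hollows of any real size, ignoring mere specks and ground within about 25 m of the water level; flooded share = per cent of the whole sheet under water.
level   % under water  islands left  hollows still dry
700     16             0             0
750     25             0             0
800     37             0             0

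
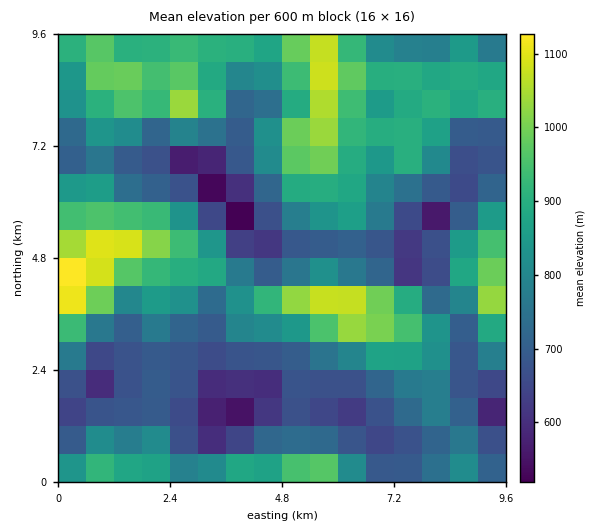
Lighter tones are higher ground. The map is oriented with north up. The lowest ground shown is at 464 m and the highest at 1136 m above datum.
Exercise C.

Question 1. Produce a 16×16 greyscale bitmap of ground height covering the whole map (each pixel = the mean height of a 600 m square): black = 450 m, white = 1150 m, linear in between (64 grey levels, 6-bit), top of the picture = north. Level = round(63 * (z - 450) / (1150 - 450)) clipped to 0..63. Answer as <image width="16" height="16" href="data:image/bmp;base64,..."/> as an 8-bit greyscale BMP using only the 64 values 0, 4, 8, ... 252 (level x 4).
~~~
<image width="16" height="16" href="data:image/bmp;base64,Qk02BQAAAAAAADYEAAAoAAAAEAAAABAAAAABAAgAAAAAAAABAAATCwAAEwsAAAABAAAAAAAAAAAAAAEBAQACAgIAAwMDAAQEBAAFBQUABgYGAAcHBwAICAgACQkJAAoKCgALCwsADAwMAA0NDQAODg4ADw8PABAQEAAREREAEhISABMTEwAUFBQAFRUVABYWFgAXFxcAGBgYABkZGQAaGhoAGxsbABwcHAAdHR0AHh4eAB8fHwAgICAAISEhACIiIgAjIyMAJCQkACUlJQAmJiYAJycnACgoKAApKSkAKioqACsrKwAsLCwALS0tAC4uLgAvLy8AMDAwADExMQAyMjIAMzMzADQ0NAA1NTUANjY2ADc3NwA4ODgAOTk5ADo6OgA7OzsAPDw8AD09PQA+Pj4APz8/AEBAQABBQUEAQkJCAENDQwBEREQARUVFAEZGRgBHR0cASEhIAElJSQBKSkoAS0tLAExMTABNTU0ATk5OAE9PTwBQUFAAUVFRAFJSUgBTU1MAVFRUAFVVVQBWVlYAV1dXAFhYWABZWVkAWlpaAFtbWwBcXFwAXV1dAF5eXgBfX18AYGBgAGFhYQBiYmIAY2NjAGRkZABlZWUAZmZmAGdnZwBoaGgAaWlpAGpqagBra2sAbGxsAG1tbQBubm4Ab29vAHBwcABxcXEAcnJyAHNzcwB0dHQAdXV1AHZ2dgB3d3cAeHh4AHl5eQB6enoAe3t7AHx8fAB9fX0Afn5+AH9/fwCAgIAAgYGBAIKCggCDg4MAhISEAIWFhQCGhoYAh4eHAIiIiACJiYkAioqKAIuLiwCMjIwAjY2NAI6OjgCPj48AkJCQAJGRkQCSkpIAk5OTAJSUlACVlZUAlpaWAJeXlwCYmJgAmZmZAJqamgCbm5sAnJycAJ2dnQCenp4An5+fAKCgoAChoaEAoqKiAKOjowCkpKQApaWlAKampgCnp6cAqKioAKmpqQCqqqoAq6urAKysrACtra0Arq6uAK+vrwCwsLAAsbGxALKysgCzs7MAtLS0ALW1tQC2trYAt7e3ALi4uAC5ubkAurq6ALu7uwC8vLwAvb29AL6+vgC/v78AwMDAAMHBwQDCwsIAw8PDAMTExADFxcUAxsbGAMfHxwDIyMgAycnJAMrKygDLy8sAzMzMAM3NzQDOzs4Az8/PANDQ0ADR0dEA0tLSANPT0wDU1NQA1dXVANbW1gDX19cA2NjYANnZ2QDa2toA29vbANzc3ADd3d0A3t7eAN/f3wDg4OAA4eHhAOLi4gDj4+MA5OTkAOXl5QDm5uYA5+fnAOjo6ADp6ekA6urqAOvr6wDs7OwA7e3tAO7u7gDv7+8A8PDwAPHx8QDy8vIA8/PzAPT09AD19fUA9vb2APf39wD4+PgA+fn5APr6+gD7+/sA/Pz8AP39/QD+/v4A////AIyonJh4gJyYtLyEWFhohFxYhHSEUDRIYGhkVEhQYHBQRFBUWEwsJDxQSEBQZHhcMFA0UFhQNDg0UFBQYHR4VEh0SFBYVExQVFhsfJiYiFR4rHBcdGBYfISMtNTItIxcoPDEgJCIZIio0ODgxKBkfND05LispJx0WHCIcGA8TJzE2OjozLCMRDxUWFxUPFCQtLC4sKyISBhQeIiUdEwoWJCQlGhcUBw4YKCgnHxsWExgXHBYUCwwVIS8xKCMpIBMVGSMhGB8bFiIxNSooKSUWFiIpLis1KRgaKDYsJCgpJykjMDAtLycfISw5LykpJygnKS8pKSspKSYwOCshHh4kHQ="/>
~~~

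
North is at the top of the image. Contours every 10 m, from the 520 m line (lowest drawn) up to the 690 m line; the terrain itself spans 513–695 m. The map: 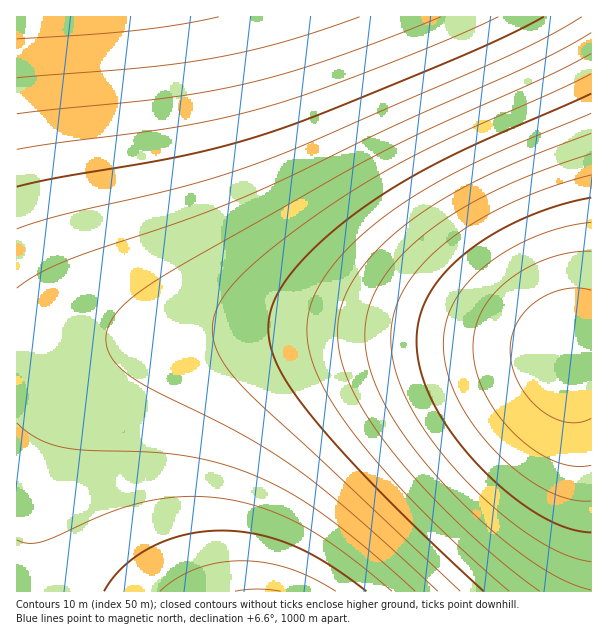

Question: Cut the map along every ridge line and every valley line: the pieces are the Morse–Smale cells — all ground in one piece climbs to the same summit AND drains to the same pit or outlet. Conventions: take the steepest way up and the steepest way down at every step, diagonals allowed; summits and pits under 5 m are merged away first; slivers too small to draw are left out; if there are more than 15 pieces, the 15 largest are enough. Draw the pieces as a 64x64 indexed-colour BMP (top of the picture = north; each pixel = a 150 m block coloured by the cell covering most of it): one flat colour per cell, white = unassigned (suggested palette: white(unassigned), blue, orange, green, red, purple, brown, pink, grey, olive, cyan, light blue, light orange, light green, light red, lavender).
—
<image width="64" height="64" href="data:image/bmp;base64,Qk12CAAAAAAAAHYAAAAoAAAAQAAAAEAAAAABAAQAAAAAAAAIAAATCwAAEwsAABAAAAAAAAAA////ALR3HwAOf/8ALKAsACgn1gC9Z5QAS1aMAMJ34wB/f38AIr28AM++FwDox64AeLv/AIrfmACWmP8A1bDFACIiIiIiIiIiIiIiIiIiIiIiIiIiIiIiIiIiIiIiIiIiIiIiIiIiIiIiIiIiIiIiIiIiIiIiIiIiIiIiIiIiIiIiIiIiIiIiIiIiIiIiIiIiIiIiIiIiIiIiIiIiIiIiIiIiIiIiIiIiIiIiIiIiIiIiIiIiIiIiIiIiIiIiIiIiIiIiIiIiIiIiIiIiIiIiIiIiIiIiIiIiIiIiIiIiIiIiIiIiIiIiIiIiIiIiIiIiIiIiIiIiIiIiIiIiIiIiIiIiIiIiIiIiIiIiIiIiIiIiIiIiIiIiIiIiIiIiIiIiIiIiIiIiIiIiIiIiIiIiIiIiIiIiIiIiIiIiIiIiIiIiIiIiIiIiIiIiIiIiIiIiIiIiIiIiIiIiIiIiIiIiIiIiIiIiIiIiIiIiIiIiIiIiIiIiIiIiIiIiIiIiIiIiIiIiIiIiIiIiIiIiIiIiIiIiIiIiIiIiIiIiIiIiIiIiIiIiIiIiIiIiIiIiIiIiIiIiIiIiIiIiIiIiIiIiIiIiIiIiIiIiIiIiIiIiIiIiIiIiIiIiIiIiIiIiIiIiIiIiIiIiIiIiIiIiIiIiIiIiIiIiIiIiIiIiIiIiIiIiIiIiIiIiIiIiIiIiIiIiIiIiIiIiIiIiIiIiIiIiIiIiIiIiIiIiIiIiIiIiIiIiIiIiIiIiIiIiIiIiIiIiIiIiIiIiIiIiIiIiIiIiIiIiIiIiIiIiIiIiIiIiIiIiIiIiIiIiIiIiIiIiIiIiIiIiIiIiIiIiIiIiIiIiIiIiIiIiIiIiIiIiIiIiIiIiIiIiIiIiIiIiIiIiIiIiIiIiIiIiIiIiIiIiIiIiIiIiIiIiIiIiIiIiIiIiIiIiIiIiIiIiIiIiIiIiIiIiIiIiIiIiIiIiIiIiIiIiIiIiIiIiIiIiIiIiIiIiIiIiIiIiIiIiIiIiIiIiIiIiIiIiIiIiIiIiIiIiIiIiIiIiIiIiIiIiIiIiIiIiIiIiIiIiIiIiIiIiIiIiIiIiIiIiIiIiIiIiIiIiIiIiIiIiIiIiIiIiIiIiIiIiIiIiIiIiIiIiIiIiIiIiIiIiIiIiIiIiIiIiIiIiIiIiIiIiIiIiIiIiIiIiIiIiIiIiIiIiIiIiIiIiIiIiIiIiIiIiIiIiIiIiIiIiIiIiIhERERESIiIiIiIiIiIiIiIiIiIiIiIiIiIiIiIRERERERERERERERERIiIiIiIiIiIiIiIiIiIRERERERERERERERERERERERERERERERERERERERERERERERERERERERERERERERERERERERERERERERERERERERERERERERERERERERERERERERERERERERERERERERERERERERERERERERERERERERERERERERERERERERERERERERERERERERERERERERERERERERERERERERERERERERERERERERERERERERERERERERERERERERERERERERERERERERERERERERERERERERERERERERERERERERERERERERERERERERERERERERERERERERERERERERERERERERERERERERERERERERERERERERERERERERERERERERERERERERERERERERERERERERERERERERERERERERERERERERERERERERERERERERERERERERERERERERERERERERERERERERERERERERERERERERERERERERERERERERERERERERERERERERERERERERERERERERERERERERERERERERERERERERERERERERERERERERERERERERERERERERERERERERERERERERERERERERERERERERERERERERERERERERERERERERERERERERERERERERERERERERERERERERERERERERERERERERERERERERERERERERERERERERERERERERERERERERERERERERERERERERERERERERERERERERERERERERERERERERERERERERERERERERERERERERERERERERERERERERERERERERERERERERERERERERERERERERERERERERERERERERERERERERERERERERERERERERERERERERERERERERERERERERERERERERERERERERERERERERERERERERERERERERERERERERERERERERERERERERERERERERERERERERERERERERERERERERERERERERERERERERERERERERERERERERERERERERERERERERERERERERERERERERERERERERERERERERERERERERERERERERERERERERERERERERERERERERERERERERERERERERERERERERERERERERERERERERERERERERERERERERERERERERERERERERERERERERERERERERERERERERERERERERERERERERERERERERERERERERERERERERERERERERERERERERERERERERERERERERERERERERERERERERERERERERERERERERERERERERERERERERERERERERERERERERERERERERERERERERERERERERERERERERERERERERERERERERERERERERERERERERERERERERERERERERERERERERERERERERERERERERERERERERERERERERERERERERER"/>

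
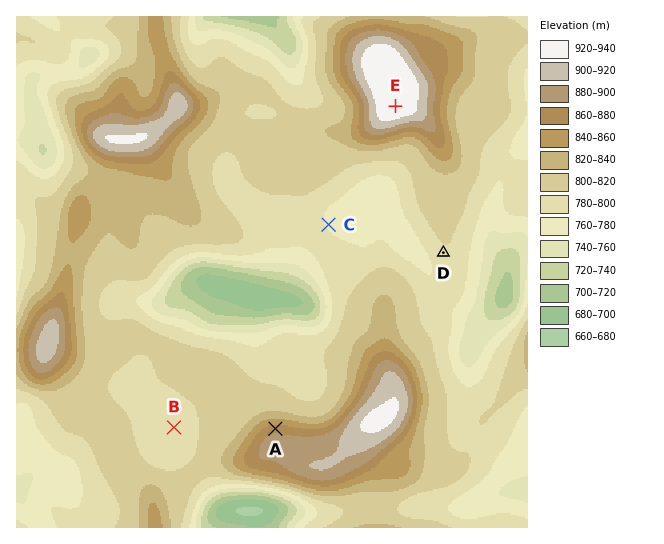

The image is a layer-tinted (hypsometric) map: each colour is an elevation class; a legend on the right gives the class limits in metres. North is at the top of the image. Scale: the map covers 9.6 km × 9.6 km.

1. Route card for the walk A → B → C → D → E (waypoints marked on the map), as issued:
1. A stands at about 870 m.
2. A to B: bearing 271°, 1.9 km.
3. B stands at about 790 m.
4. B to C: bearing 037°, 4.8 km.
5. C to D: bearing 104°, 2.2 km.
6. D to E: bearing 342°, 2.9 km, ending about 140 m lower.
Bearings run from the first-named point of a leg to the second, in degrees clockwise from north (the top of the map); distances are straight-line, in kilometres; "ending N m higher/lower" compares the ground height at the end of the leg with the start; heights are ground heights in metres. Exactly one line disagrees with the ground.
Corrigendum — Line 6: it should read "ending about 140 m higher".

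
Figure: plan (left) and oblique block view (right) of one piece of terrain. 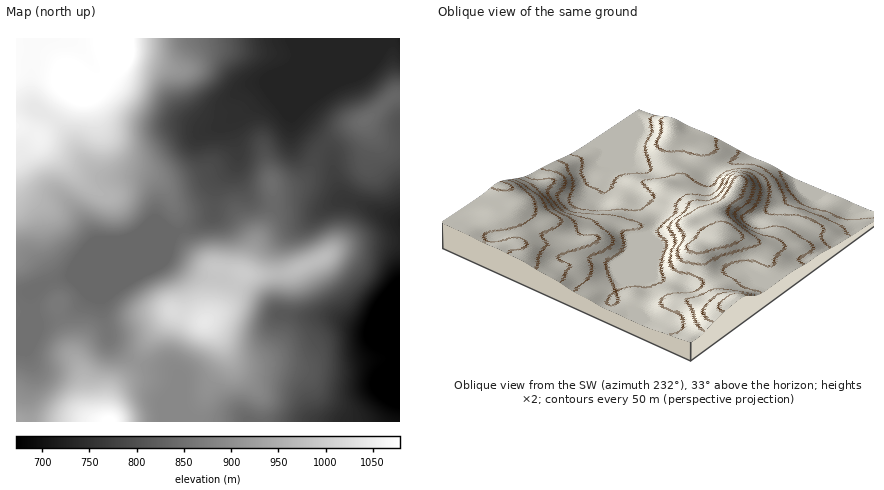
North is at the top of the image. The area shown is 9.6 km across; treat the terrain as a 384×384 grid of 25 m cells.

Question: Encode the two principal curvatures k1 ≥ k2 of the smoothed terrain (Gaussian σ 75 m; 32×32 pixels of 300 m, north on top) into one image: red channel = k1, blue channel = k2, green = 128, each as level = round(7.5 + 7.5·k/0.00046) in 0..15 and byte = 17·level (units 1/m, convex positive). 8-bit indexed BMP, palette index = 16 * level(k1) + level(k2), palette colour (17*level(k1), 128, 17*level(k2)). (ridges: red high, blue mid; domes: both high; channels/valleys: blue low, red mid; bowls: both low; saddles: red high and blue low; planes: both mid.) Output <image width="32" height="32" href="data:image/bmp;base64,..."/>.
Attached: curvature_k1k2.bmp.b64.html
<image width="32" height="32" href="data:image/bmp;base64,Qk02CAAAAAAAADYEAAAoAAAAIAAAACAAAAABAAgAAAAAAAAEAAATCwAAEwsAAAABAAAAAAAAAIAAABGAAAAigAAAM4AAAESAAABVgAAAZoAAAHeAAACIgAAAmYAAAKqAAAC7gAAAzIAAAN2AAADugAAA/4AAAACAEQARgBEAIoARADOAEQBEgBEAVYARAGaAEQB3gBEAiIARAJmAEQCqgBEAu4ARAMyAEQDdgBEA7oARAP+AEQAAgCIAEYAiACKAIgAzgCIARIAiAFWAIgBmgCIAd4AiAIiAIgCZgCIAqoAiALuAIgDMgCIA3YAiAO6AIgD/gCIAAIAzABGAMwAigDMAM4AzAESAMwBVgDMAZoAzAHeAMwCIgDMAmYAzAKqAMwC7gDMAzIAzAN2AMwDugDMA/4AzAACARAARgEQAIoBEADOARABEgEQAVYBEAGaARAB3gEQAiIBEAJmARACqgEQAu4BEAMyARADdgEQA7oBEAP+ARAAAgFUAEYBVACKAVQAzgFUARIBVAFWAVQBmgFUAd4BVAIiAVQCZgFUAqoBVALuAVQDMgFUA3YBVAO6AVQD/gFUAAIBmABGAZgAigGYAM4BmAESAZgBVgGYAZoBmAHeAZgCIgGYAmYBmAKqAZgC7gGYAzIBmAN2AZgDugGYA/4BmAACAdwARgHcAIoB3ADOAdwBEgHcAVYB3AGaAdwB3gHcAiIB3AJmAdwCqgHcAu4B3AMyAdwDdgHcA7oB3AP+AdwAAgIgAEYCIACKAiAAzgIgARICIAFWAiABmgIgAd4CIAIiAiACZgIgAqoCIALuAiADMgIgA3YCIAO6AiAD/gIgAAICZABGAmQAigJkAM4CZAESAmQBVgJkAZoCZAHeAmQCIgJkAmYCZAKqAmQC7gJkAzICZAN2AmQDugJkA/4CZAACAqgARgKoAIoCqADOAqgBEgKoAVYCqAGaAqgB3gKoAiICqAJmAqgCqgKoAu4CqAMyAqgDdgKoA7oCqAP+AqgAAgLsAEYC7ACKAuwAzgLsARIC7AFWAuwBmgLsAd4C7AIiAuwCZgLsAqoC7ALuAuwDMgLsA3YC7AO6AuwD/gLsAAIDMABGAzAAigMwAM4DMAESAzABVgMwAZoDMAHeAzACIgMwAmYDMAKqAzAC7gMwAzIDMAN2AzADugMwA/4DMAACA3QARgN0AIoDdADOA3QBEgN0AVYDdAGaA3QB3gN0AiIDdAJmA3QCqgN0Au4DdAMyA3QDdgN0A7oDdAP+A3QAAgO4AEYDuACKA7gAzgO4ARIDuAFWA7gBmgO4Ad4DuAIiA7gCZgO4AqoDuALuA7gDMgO4A3YDuAO6A7gD/gO4AAID/ABGA/wAigP8AM4D/AESA/wBVgP8AZoD/AHeA/wCIgP8AmYD/AKqA/wC7gP8AzID/AN2A/wDugP8A/4D/ALayxsm5ydj7/+iwg4eHh5aWhWRjoqOEZXSUdIanuLemdoOUqMq5qMj3o3B0d4eGp6eFZIbJuZaFh6imtqaHdXSGhHOFtqV1ttWSc3aGh4aop5aWtsmYhoWXuJeVdWRkdod1VGO0tZWnxqSWh4d2dpaVp6iml5eGhZi4mId2ZWWGhnR0dbbXtoalpJV2dnVkhJS2x6eXmJeWl6iol5WVhph1dJW52ciFU4O0tYRjYnKDpebFlZaomIaHuKiGhaWnmHeElLjJuIVSY5XWtXNjlrfX6LaShJenh4aouIZ0dXaHh3aEpJWmpnJjdabGt8Xo68nItoJxdaeXh6inlWRjdoeHd3aVhIaWk6S4p7jK1sfKucnYlWBSlISElJOkhXJ2d4eGl6iWhnZzpNjo6ezHpqmpyfjHQSCAkICCdLemcnN3dnaWqah1dnWAo7fp69enmJeW1fSAUJW2lYSDlrd0cHR0dISVhYZ3h4aAkJSmxMWlhISl5vX06cqol5STqKiDYZiHhoV1d4eHh4eDcFBzxdenp8n69/X3+ffZyJKWupVyl4aHlnR2d4eHd3d3YGK3/Pv32LiVo9X39/r8xqSopZN1hZaGhXJ3d4eHh3d2kcPXuaWkxKSBcIK1+fz4xZalpHWGmJeXdGKAgIKHd3eToJGCYoTI2YZicGCl+ffmtqWVqJaYqaiDc5a3tIB2haaUclJjlKfGtYaEcICyxLWUhHWYlqippZKWucq5g2KXuKeFdIaldKO1l4dkcYGSkoGDhZeGl4WCptjZy7qVg6bHloWFl5d0lbaXh4d1dHOShJaHloVkY5bHt5eot5WVt7iGdXaGhpS42ZeWl4d1hJaoqIanhWWFxqd2hZWWhqbIqJWFh4V0hMnrt6Wnl4SVqamohre3p7amdYSUlZant7iWpKaph3R01seFlLaWhIaol5eYhri5qHVzlqi3tbWmh2VkhqiWhIXWtmOEt6d1dqaWl5h2mLmXhIWputq3lYV1dFR1hYaFp9mnc3WYtpWGp6enhqenqKSFhqe3x6VzU1R1ZXZ2dnaVt5V0dXamxsm6qJZ1h3WEhJaXlqa1pIRjU2R1hYeHh4WVhXV1hYW32fn4t2WFZISXmKmpqLe3p3RSdIODdIaIh4eGd4eFhJSWltb3x4aFl6ioubi3yNq5g3GVpYOBgoaHdnd3h4eFg4NjZMf7l5aXmKiXhpbG16eis9jqybVyc3V2d4eHh4eHhXNylPiHh4eXmId1hcb3lpPE1+rpxoR1hYWGhoeHh4d3d3OD84eHh4eHhoWW2fuopKOUl7a1x8e2ppeXh4eHh4d3d4Tmh3eHh3d3hZfp6JeGdFN0hYeXl4Z2dnd3d4eHd3d3h8Y="/>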